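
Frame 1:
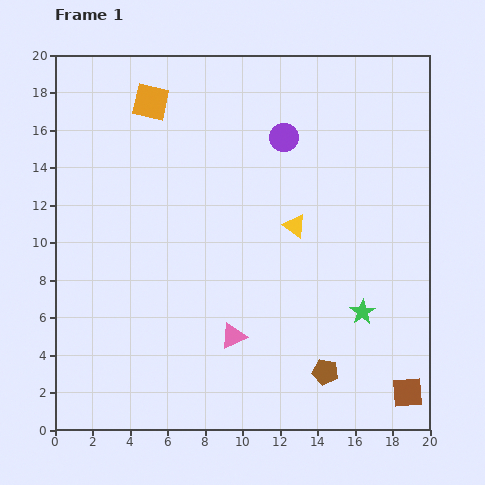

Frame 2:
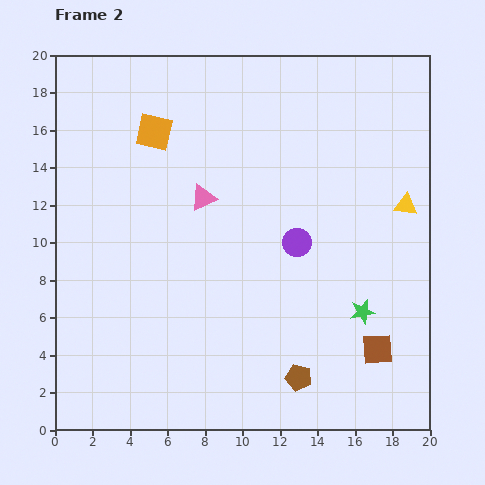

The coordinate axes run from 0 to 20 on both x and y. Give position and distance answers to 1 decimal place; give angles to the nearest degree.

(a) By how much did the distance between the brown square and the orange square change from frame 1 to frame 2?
-4.1

Distance in frame 1: 20.7. Distance in frame 2: 16.6.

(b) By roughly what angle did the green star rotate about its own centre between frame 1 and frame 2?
21° clockwise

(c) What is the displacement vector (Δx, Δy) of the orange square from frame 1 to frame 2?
(0.2, -1.6)

The orange square was at (5.1, 17.5) in frame 1 and (5.3, 15.9) in frame 2.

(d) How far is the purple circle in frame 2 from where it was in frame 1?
5.6

The purple circle moved from (12.2, 15.6) to (12.9, 10.0), a distance of √(0.7² + 5.6²) ≈ 5.6.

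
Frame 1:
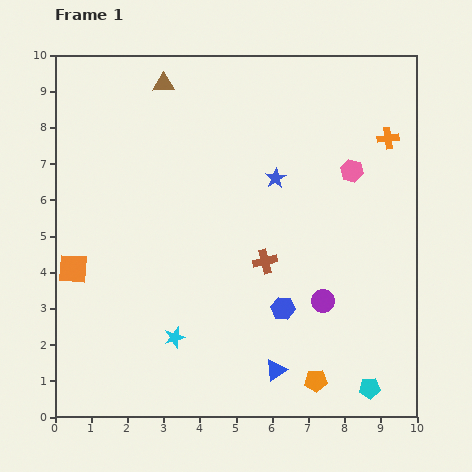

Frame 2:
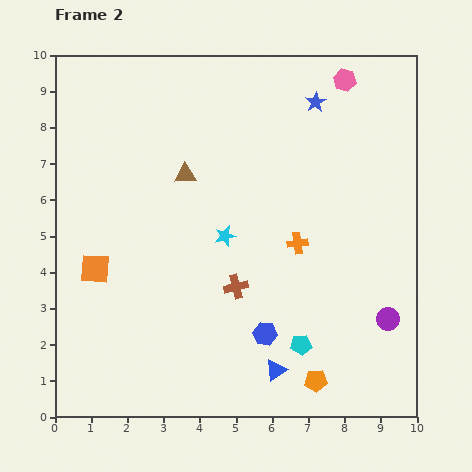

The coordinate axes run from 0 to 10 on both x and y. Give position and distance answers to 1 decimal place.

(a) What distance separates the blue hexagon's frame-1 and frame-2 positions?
0.9

The blue hexagon moved from (6.3, 3.0) to (5.8, 2.3), a distance of √(0.5² + 0.7²) ≈ 0.9.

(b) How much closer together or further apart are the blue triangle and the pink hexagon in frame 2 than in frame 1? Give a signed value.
+2.3

Distance in frame 1: 5.9. Distance in frame 2: 8.2.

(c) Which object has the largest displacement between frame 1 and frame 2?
the orange cross

(moved 3.8; next 3.1)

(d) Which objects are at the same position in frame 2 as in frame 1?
the blue triangle, the orange pentagon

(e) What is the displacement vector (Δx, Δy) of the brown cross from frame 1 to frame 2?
(-0.8, -0.7)

The brown cross was at (5.8, 4.3) in frame 1 and (5.0, 3.6) in frame 2.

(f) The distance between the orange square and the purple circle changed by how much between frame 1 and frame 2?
+1.2

Distance in frame 1: 7.0. Distance in frame 2: 8.2.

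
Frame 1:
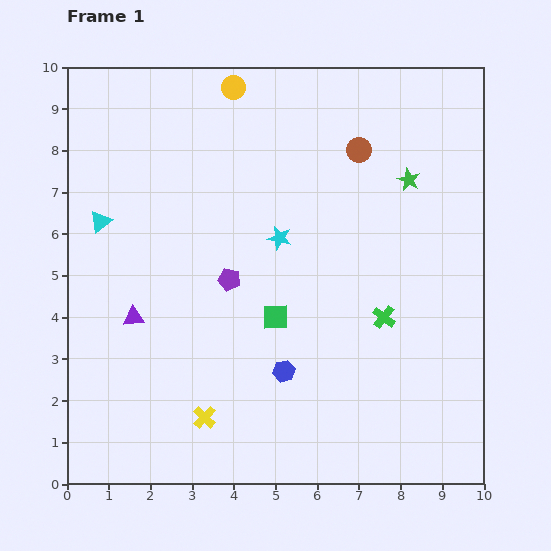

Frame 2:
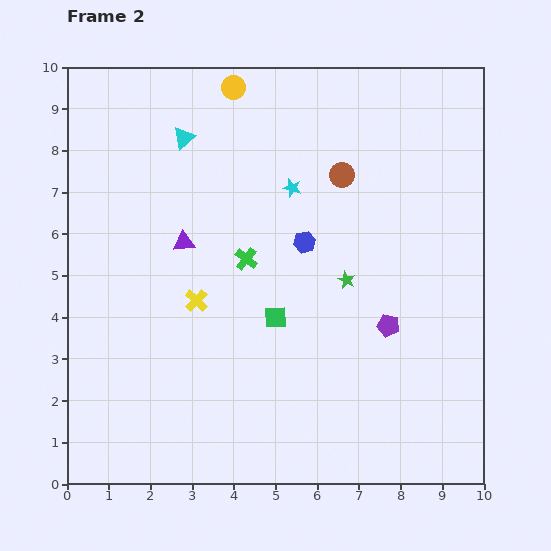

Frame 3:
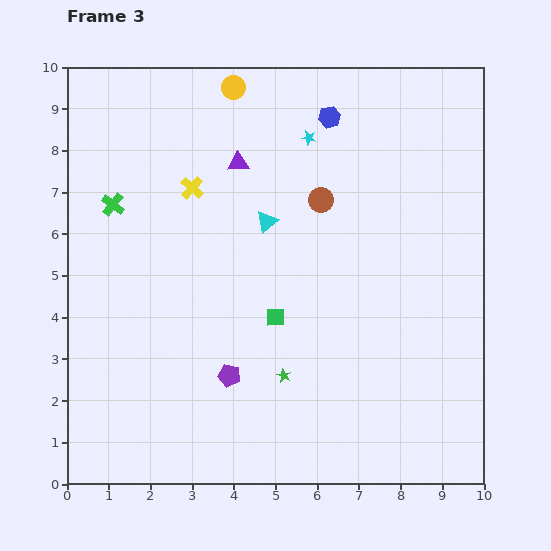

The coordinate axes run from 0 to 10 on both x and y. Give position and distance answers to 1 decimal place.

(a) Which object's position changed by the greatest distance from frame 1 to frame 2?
the purple pentagon

(moved 4.0; next 3.6)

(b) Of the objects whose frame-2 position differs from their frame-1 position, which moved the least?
the brown circle

(moved 0.7)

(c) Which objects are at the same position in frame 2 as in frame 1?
the green square, the yellow circle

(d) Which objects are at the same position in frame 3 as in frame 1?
the green square, the yellow circle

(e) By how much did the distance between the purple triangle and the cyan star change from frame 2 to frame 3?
-1.1

Distance in frame 2: 2.9. Distance in frame 3: 1.8.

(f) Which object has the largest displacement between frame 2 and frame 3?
the purple pentagon

(moved 4.0; next 3.5)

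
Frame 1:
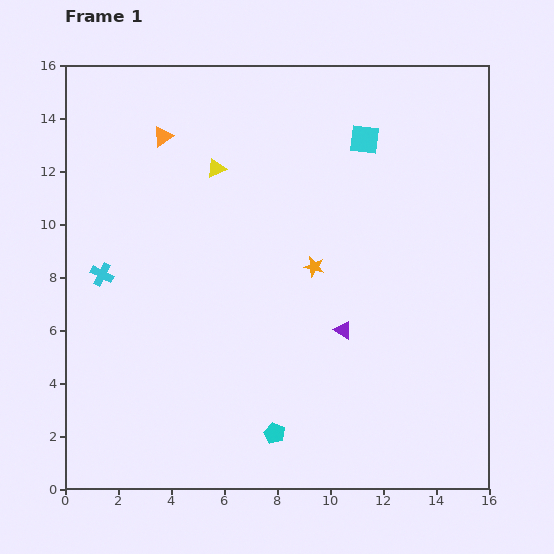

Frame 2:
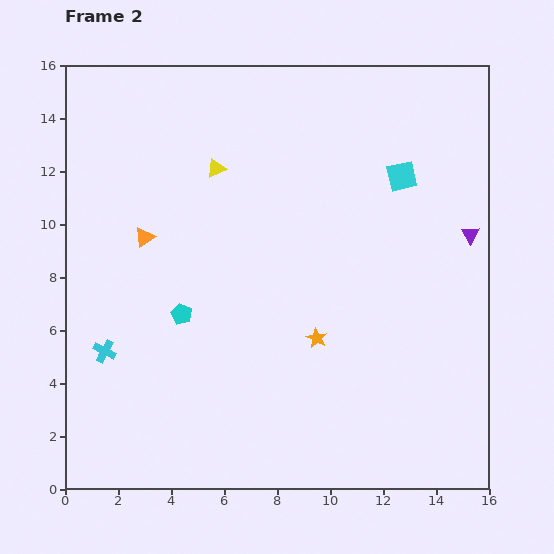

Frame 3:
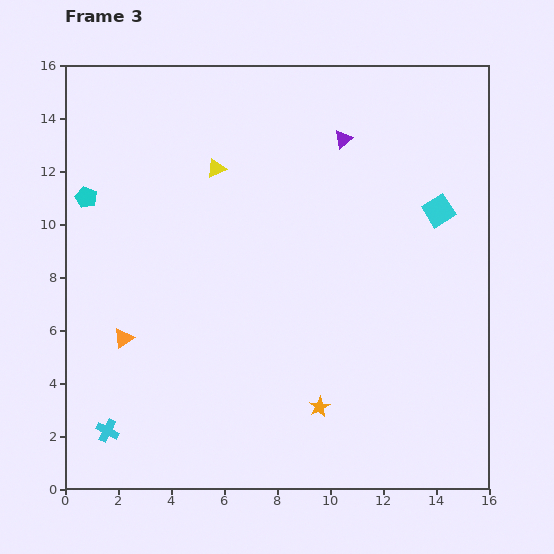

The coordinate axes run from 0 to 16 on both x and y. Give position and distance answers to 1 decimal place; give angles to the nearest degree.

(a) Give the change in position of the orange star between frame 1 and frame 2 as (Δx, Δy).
(0.1, -2.7)

The orange star was at (9.4, 8.4) in frame 1 and (9.5, 5.7) in frame 2.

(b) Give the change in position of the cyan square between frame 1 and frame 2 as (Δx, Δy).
(1.4, -1.4)

The cyan square was at (11.3, 13.2) in frame 1 and (12.7, 11.8) in frame 2.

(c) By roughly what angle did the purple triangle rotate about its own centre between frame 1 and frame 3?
50° clockwise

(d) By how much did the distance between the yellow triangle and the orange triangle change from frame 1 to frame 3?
+5.0

Distance in frame 1: 2.3. Distance in frame 3: 7.3.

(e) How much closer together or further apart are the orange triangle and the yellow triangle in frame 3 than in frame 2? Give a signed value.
+3.6

Distance in frame 2: 3.7. Distance in frame 3: 7.3.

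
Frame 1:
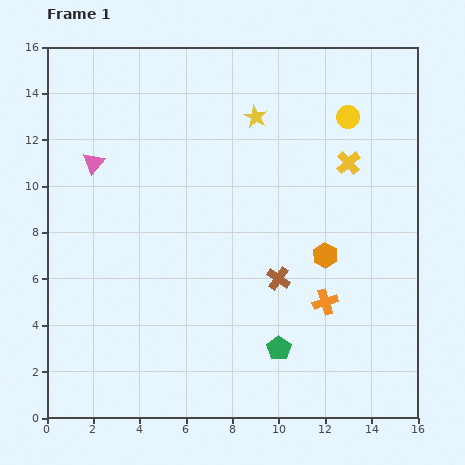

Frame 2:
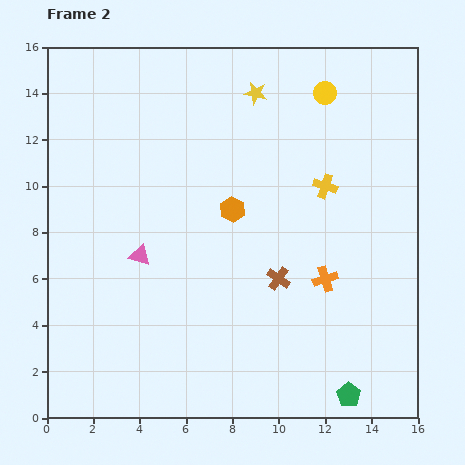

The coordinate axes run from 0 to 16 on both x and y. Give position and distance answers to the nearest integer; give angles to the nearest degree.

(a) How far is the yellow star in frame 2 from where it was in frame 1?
1

The yellow star moved from (9, 13) to (9, 14), a distance of √(0² + 1²) ≈ 1.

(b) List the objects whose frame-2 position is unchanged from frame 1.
the brown cross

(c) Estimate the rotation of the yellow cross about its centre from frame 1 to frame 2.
29° counter-clockwise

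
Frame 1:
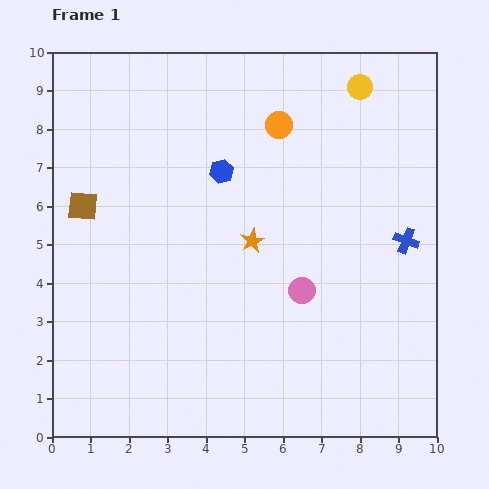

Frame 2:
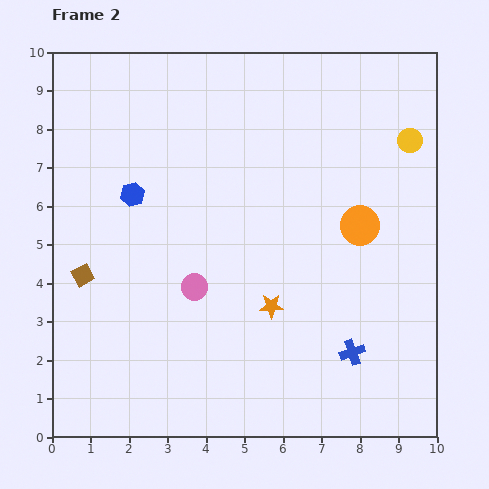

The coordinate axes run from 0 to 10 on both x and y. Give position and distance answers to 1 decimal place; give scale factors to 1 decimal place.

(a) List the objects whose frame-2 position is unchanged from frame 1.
none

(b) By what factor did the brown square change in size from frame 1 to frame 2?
0.7×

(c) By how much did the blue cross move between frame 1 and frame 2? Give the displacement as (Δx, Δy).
(-1.4, -2.9)

The blue cross was at (9.2, 5.1) in frame 1 and (7.8, 2.2) in frame 2.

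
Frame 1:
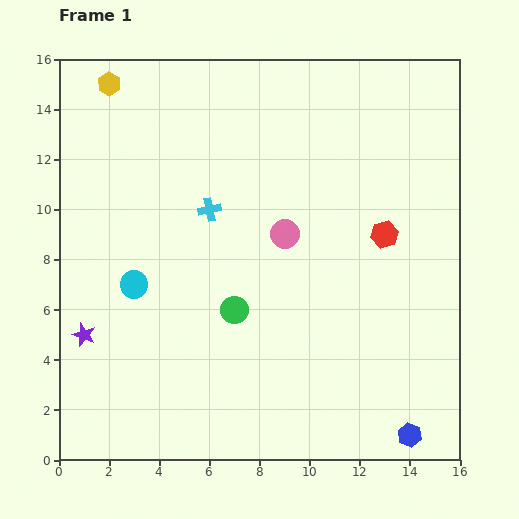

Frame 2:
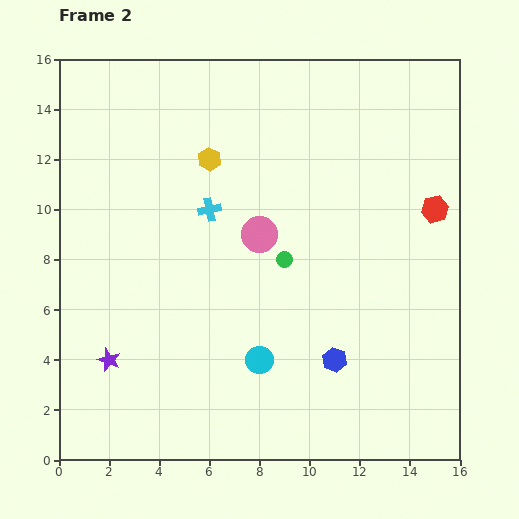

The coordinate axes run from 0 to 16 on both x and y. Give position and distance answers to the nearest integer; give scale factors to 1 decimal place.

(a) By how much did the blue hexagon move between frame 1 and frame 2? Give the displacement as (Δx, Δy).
(-3, 3)

The blue hexagon was at (14, 1) in frame 1 and (11, 4) in frame 2.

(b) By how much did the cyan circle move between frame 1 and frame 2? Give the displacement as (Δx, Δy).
(5, -3)

The cyan circle was at (3, 7) in frame 1 and (8, 4) in frame 2.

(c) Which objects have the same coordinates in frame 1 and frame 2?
the cyan cross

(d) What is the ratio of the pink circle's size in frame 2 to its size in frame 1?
1.3×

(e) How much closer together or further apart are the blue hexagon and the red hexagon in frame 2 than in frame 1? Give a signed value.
-1

Distance in frame 1: 8. Distance in frame 2: 7.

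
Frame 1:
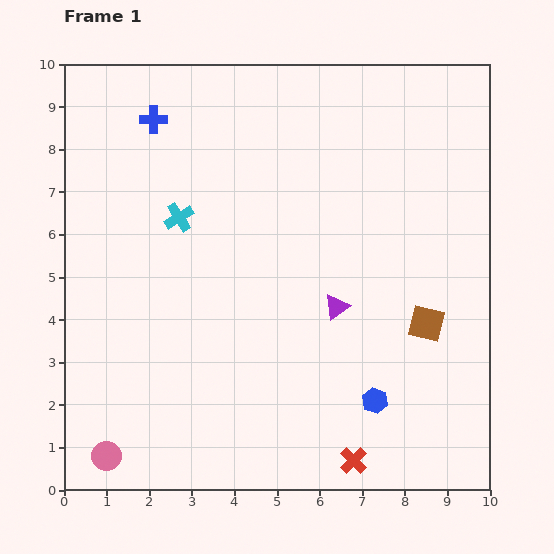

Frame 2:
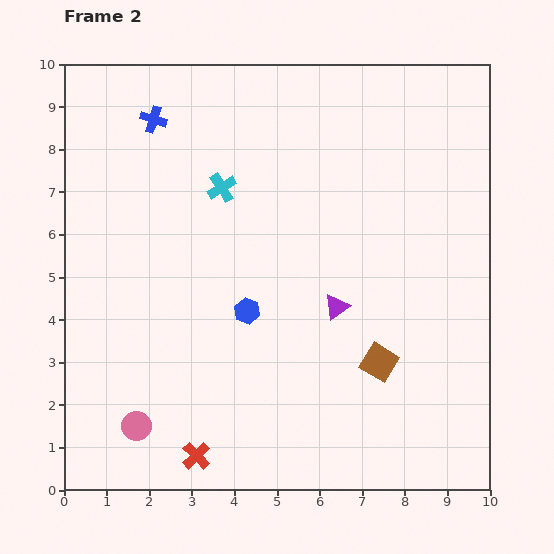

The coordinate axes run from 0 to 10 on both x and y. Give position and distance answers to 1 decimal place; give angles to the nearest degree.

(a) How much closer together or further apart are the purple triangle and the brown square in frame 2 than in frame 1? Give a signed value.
-0.5

Distance in frame 1: 2.1. Distance in frame 2: 1.6.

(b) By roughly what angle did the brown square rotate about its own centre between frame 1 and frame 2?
18° clockwise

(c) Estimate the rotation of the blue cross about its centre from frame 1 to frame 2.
19° clockwise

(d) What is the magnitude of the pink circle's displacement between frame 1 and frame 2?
1.0

The pink circle moved from (1.0, 0.8) to (1.7, 1.5), a distance of √(0.7² + 0.7²) ≈ 1.0.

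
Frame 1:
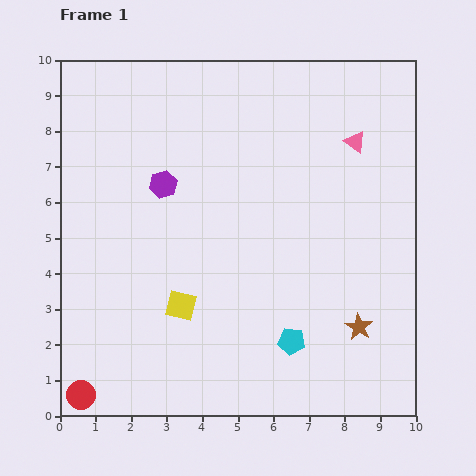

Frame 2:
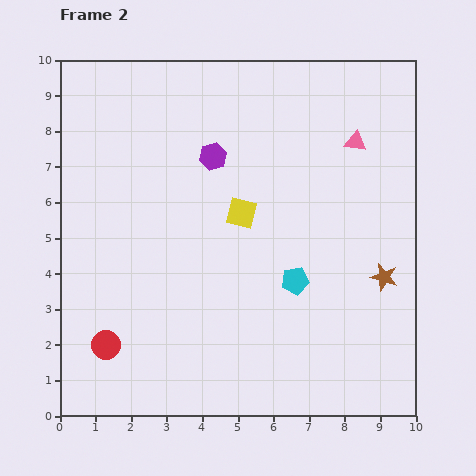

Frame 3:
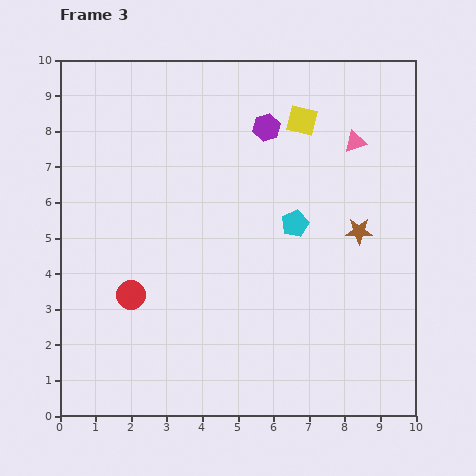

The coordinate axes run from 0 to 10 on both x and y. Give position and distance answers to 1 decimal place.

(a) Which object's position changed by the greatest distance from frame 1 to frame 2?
the yellow square

(moved 3.1; next 1.7)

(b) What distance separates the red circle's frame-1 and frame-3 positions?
3.1

The red circle moved from (0.6, 0.6) to (2.0, 3.4), a distance of √(1.4² + 2.8²) ≈ 3.1.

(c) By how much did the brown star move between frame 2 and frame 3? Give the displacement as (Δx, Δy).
(-0.7, 1.3)

The brown star was at (9.1, 3.9) in frame 2 and (8.4, 5.2) in frame 3.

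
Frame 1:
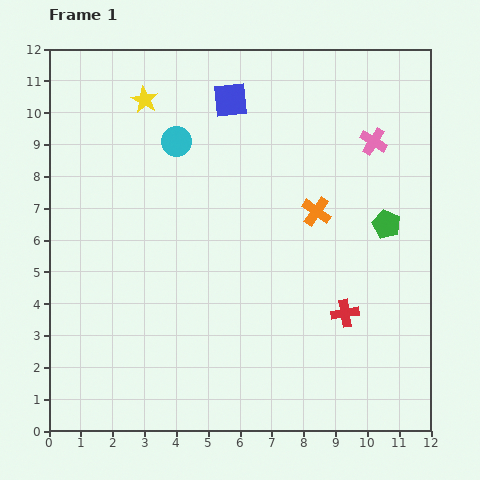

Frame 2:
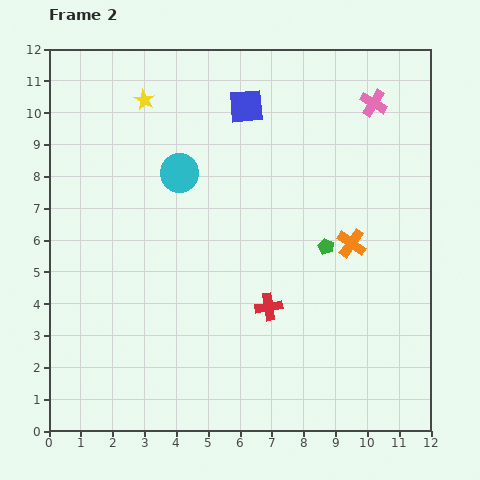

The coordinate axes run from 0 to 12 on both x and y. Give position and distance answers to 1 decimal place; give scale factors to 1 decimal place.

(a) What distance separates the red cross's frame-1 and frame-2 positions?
2.4

The red cross moved from (9.3, 3.7) to (6.9, 3.9), a distance of √(2.4² + 0.2²) ≈ 2.4.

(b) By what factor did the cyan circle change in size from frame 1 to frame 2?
1.3×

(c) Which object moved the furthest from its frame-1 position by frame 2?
the red cross

(moved 2.4; next 2.0)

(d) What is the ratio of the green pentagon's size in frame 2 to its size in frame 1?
0.6×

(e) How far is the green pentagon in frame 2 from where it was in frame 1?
2.0

The green pentagon moved from (10.6, 6.5) to (8.7, 5.8), a distance of √(1.9² + 0.7²) ≈ 2.0.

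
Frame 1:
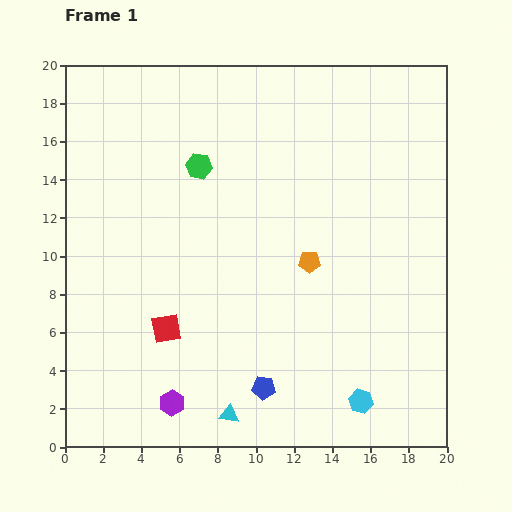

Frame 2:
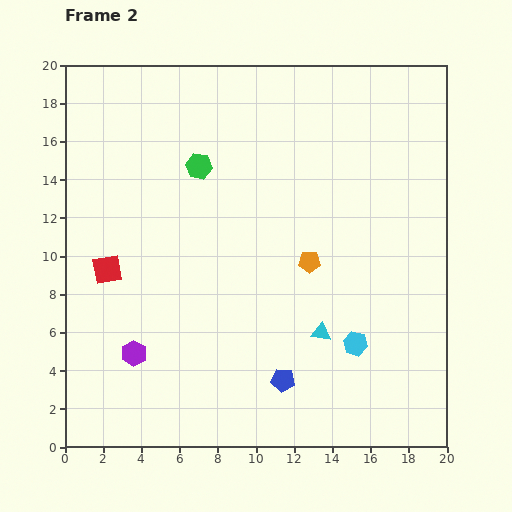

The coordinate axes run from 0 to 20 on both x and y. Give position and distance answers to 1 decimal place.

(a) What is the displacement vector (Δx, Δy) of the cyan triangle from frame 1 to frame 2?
(4.8, 4.3)

The cyan triangle was at (8.6, 1.7) in frame 1 and (13.4, 6.0) in frame 2.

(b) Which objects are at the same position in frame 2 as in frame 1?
the orange pentagon, the green hexagon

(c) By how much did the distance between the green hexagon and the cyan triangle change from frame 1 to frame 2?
-2.3

Distance in frame 1: 13.1. Distance in frame 2: 10.8.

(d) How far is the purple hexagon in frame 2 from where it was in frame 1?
3.3

The purple hexagon moved from (5.6, 2.3) to (3.6, 4.9), a distance of √(2.0² + 2.6²) ≈ 3.3.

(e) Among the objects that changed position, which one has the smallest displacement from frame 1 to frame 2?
the blue pentagon

(moved 1.1)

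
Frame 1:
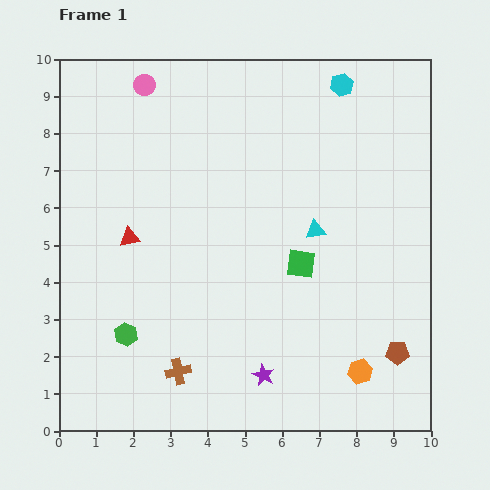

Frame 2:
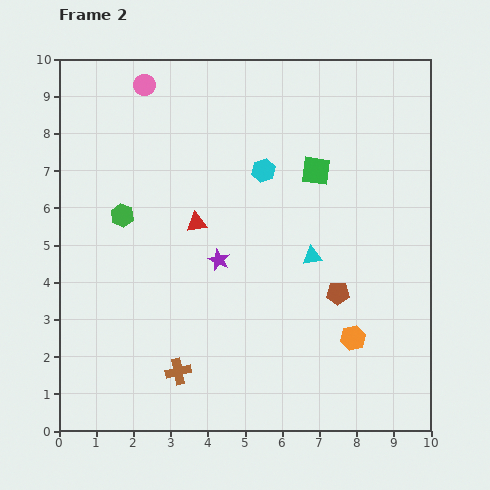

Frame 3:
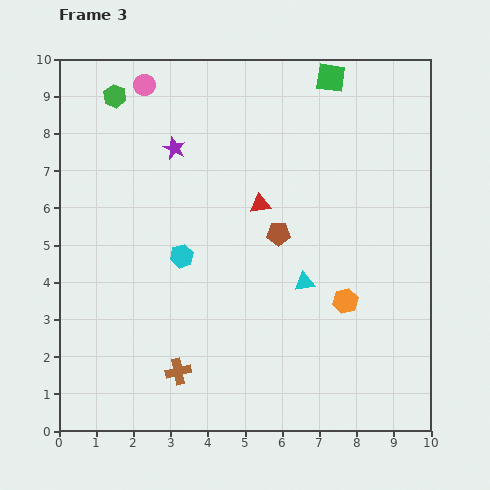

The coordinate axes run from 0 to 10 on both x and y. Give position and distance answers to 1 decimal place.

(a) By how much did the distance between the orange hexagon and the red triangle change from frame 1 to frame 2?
-2.0

Distance in frame 1: 7.2. Distance in frame 2: 5.2.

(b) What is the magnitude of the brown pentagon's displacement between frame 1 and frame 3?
4.5

The brown pentagon moved from (9.1, 2.1) to (5.9, 5.3), a distance of √(3.2² + 3.2²) ≈ 4.5.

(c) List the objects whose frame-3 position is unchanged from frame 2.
the pink circle, the brown cross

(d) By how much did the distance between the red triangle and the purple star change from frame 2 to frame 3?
+1.5

Distance in frame 2: 1.2. Distance in frame 3: 2.7.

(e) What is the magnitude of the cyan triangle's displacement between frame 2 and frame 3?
0.7

The cyan triangle moved from (6.8, 4.7) to (6.6, 4.0), a distance of √(0.2² + 0.7²) ≈ 0.7.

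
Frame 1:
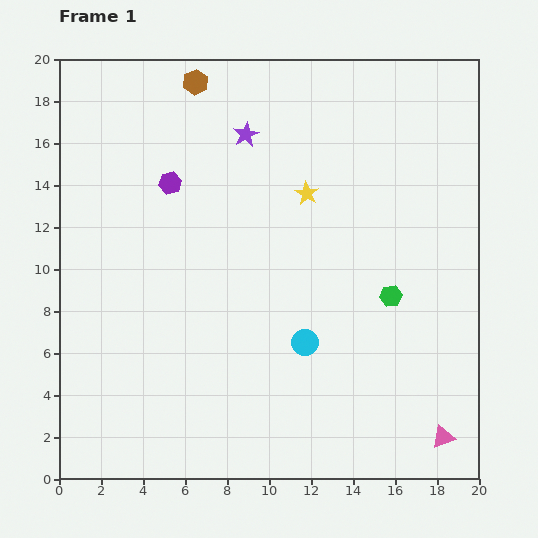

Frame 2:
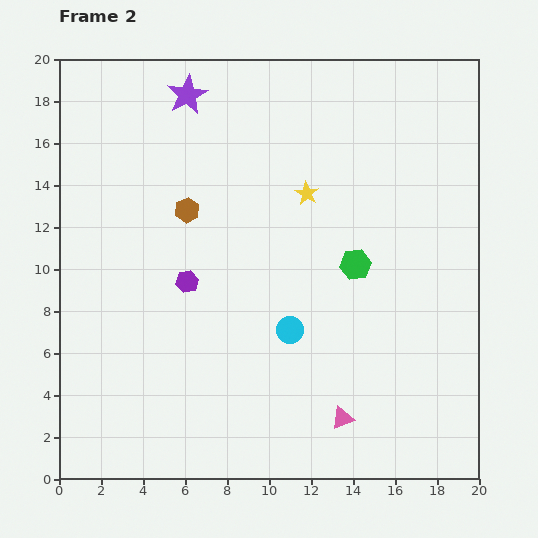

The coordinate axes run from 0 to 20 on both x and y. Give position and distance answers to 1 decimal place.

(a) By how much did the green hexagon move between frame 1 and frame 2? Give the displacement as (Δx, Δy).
(-1.7, 1.5)

The green hexagon was at (15.8, 8.7) in frame 1 and (14.1, 10.2) in frame 2.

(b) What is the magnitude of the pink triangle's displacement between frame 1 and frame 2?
4.9

The pink triangle moved from (18.3, 2.0) to (13.5, 2.9), a distance of √(4.8² + 0.9²) ≈ 4.9.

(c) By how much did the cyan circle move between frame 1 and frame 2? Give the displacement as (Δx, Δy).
(-0.7, 0.6)

The cyan circle was at (11.7, 6.5) in frame 1 and (11.0, 7.1) in frame 2.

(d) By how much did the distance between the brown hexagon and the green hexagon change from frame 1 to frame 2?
-5.4

Distance in frame 1: 13.8. Distance in frame 2: 8.4.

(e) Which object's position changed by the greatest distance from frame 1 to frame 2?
the brown hexagon

(moved 6.1; next 4.9)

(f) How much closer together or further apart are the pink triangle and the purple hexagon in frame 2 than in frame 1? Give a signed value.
-8.0

Distance in frame 1: 17.8. Distance in frame 2: 9.8.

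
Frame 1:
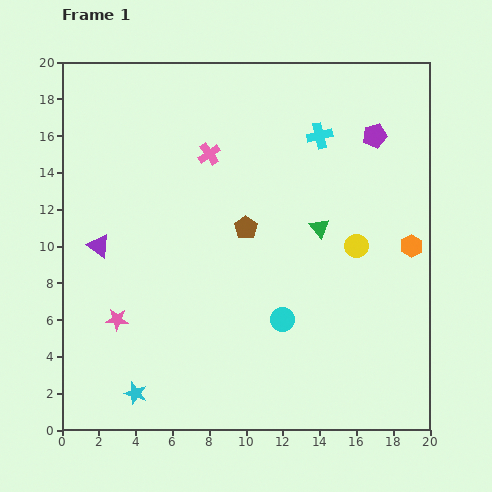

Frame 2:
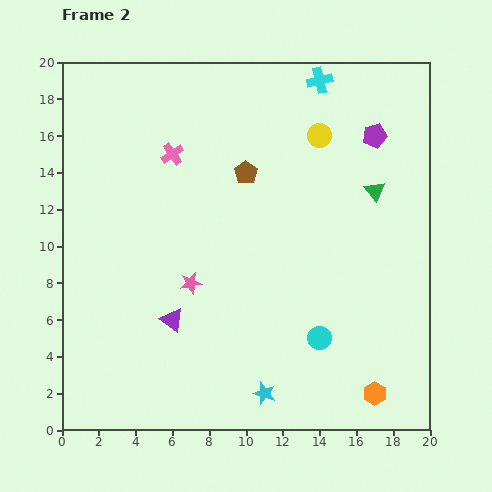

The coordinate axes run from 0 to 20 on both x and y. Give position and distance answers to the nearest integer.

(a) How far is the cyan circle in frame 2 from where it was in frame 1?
2

The cyan circle moved from (12, 6) to (14, 5), a distance of √(2² + 1²) ≈ 2.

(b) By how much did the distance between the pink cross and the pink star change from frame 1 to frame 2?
-3

Distance in frame 1: 10. Distance in frame 2: 7.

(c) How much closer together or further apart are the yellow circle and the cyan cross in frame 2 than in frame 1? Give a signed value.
-3

Distance in frame 1: 6. Distance in frame 2: 3.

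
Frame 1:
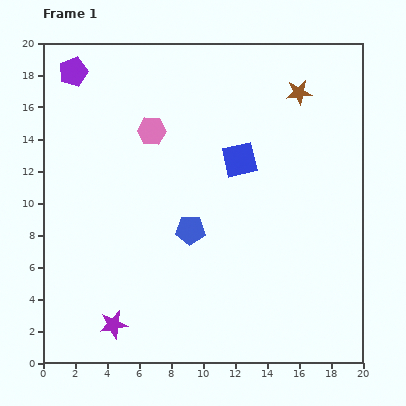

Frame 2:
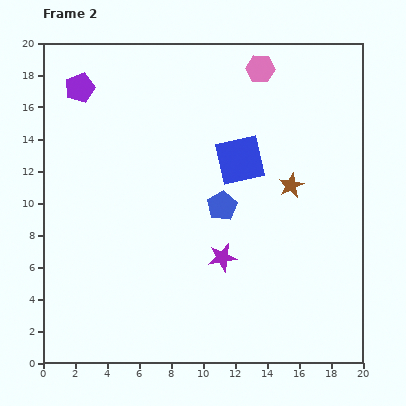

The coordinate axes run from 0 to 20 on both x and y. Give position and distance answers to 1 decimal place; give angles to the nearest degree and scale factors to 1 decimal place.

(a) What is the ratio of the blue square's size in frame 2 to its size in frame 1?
1.4×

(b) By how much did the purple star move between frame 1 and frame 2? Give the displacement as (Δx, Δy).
(6.8, 4.2)

The purple star was at (4.4, 2.4) in frame 1 and (11.2, 6.6) in frame 2.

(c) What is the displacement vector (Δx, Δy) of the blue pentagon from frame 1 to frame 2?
(2.0, 1.5)

The blue pentagon was at (9.2, 8.3) in frame 1 and (11.2, 9.8) in frame 2.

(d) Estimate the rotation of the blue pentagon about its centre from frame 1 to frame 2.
31° counter-clockwise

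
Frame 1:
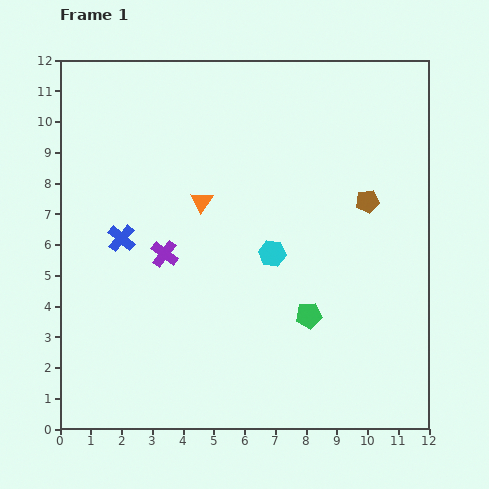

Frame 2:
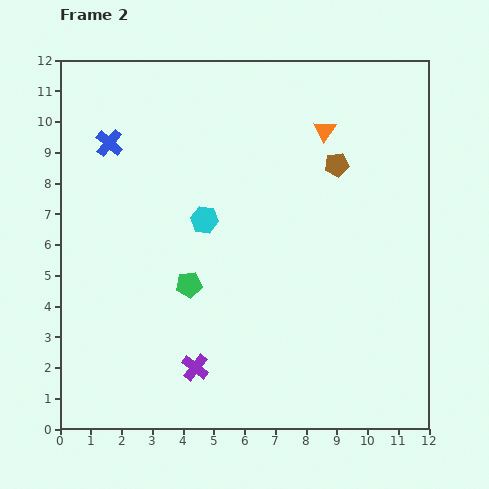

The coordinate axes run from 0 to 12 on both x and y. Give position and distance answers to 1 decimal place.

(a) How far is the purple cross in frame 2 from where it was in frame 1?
3.8

The purple cross moved from (3.4, 5.7) to (4.4, 2.0), a distance of √(1.0² + 3.7²) ≈ 3.8.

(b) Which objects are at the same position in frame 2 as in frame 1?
none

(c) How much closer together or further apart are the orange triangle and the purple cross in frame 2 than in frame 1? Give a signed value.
+6.7

Distance in frame 1: 2.1. Distance in frame 2: 8.8.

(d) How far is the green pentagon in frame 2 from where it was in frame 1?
4.0

The green pentagon moved from (8.1, 3.7) to (4.2, 4.7), a distance of √(3.9² + 1.0²) ≈ 4.0.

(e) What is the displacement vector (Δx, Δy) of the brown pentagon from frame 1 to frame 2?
(-1.0, 1.2)

The brown pentagon was at (10.0, 7.4) in frame 1 and (9.0, 8.6) in frame 2.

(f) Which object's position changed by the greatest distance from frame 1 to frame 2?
the orange triangle

(moved 4.6; next 4.0)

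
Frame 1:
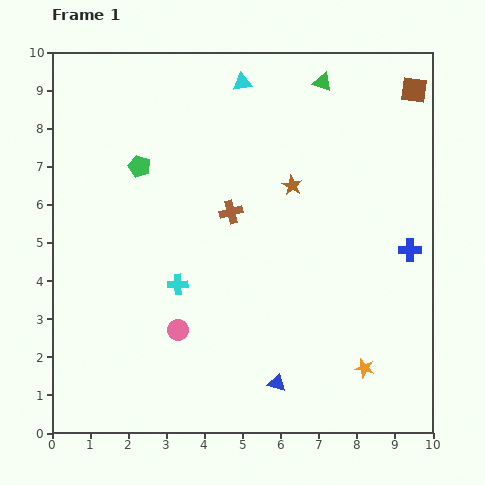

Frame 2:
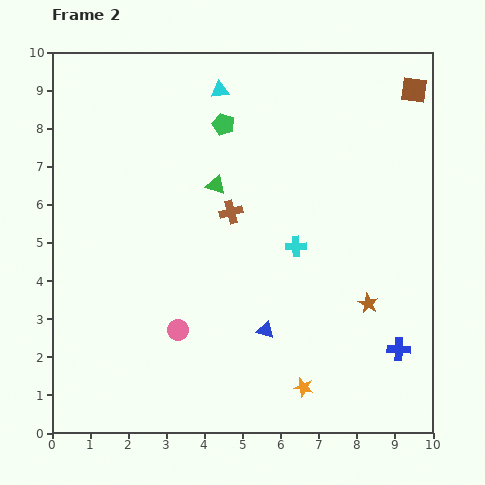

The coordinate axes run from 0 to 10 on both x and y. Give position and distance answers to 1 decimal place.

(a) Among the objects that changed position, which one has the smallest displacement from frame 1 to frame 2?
the cyan triangle

(moved 0.6)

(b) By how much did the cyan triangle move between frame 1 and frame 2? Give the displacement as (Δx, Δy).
(-0.6, -0.2)

The cyan triangle was at (5.0, 9.2) in frame 1 and (4.4, 9.0) in frame 2.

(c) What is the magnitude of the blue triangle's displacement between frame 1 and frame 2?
1.4

The blue triangle moved from (5.9, 1.3) to (5.6, 2.7), a distance of √(0.3² + 1.4²) ≈ 1.4.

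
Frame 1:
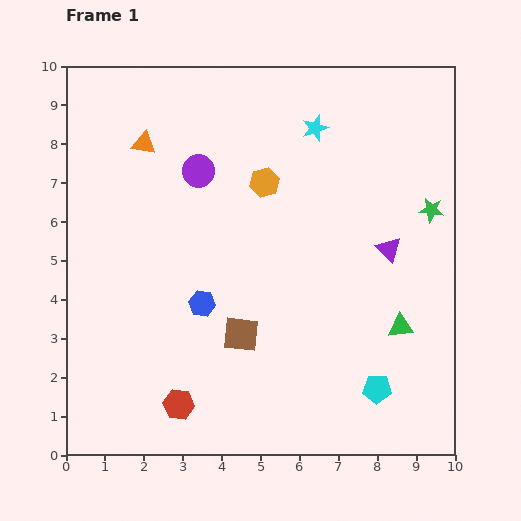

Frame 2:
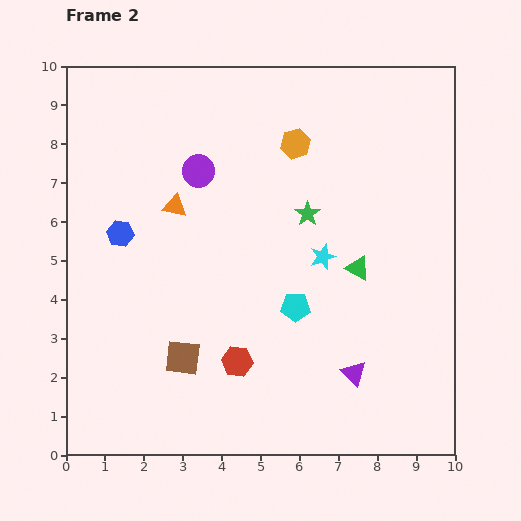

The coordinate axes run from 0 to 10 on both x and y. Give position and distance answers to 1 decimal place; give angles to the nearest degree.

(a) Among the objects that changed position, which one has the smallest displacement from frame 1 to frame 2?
the orange hexagon

(moved 1.3)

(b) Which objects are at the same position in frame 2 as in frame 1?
the purple circle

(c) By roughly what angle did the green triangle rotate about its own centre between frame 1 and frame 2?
33° clockwise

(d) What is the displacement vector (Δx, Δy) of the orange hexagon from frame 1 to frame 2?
(0.8, 1.0)

The orange hexagon was at (5.1, 7.0) in frame 1 and (5.9, 8.0) in frame 2.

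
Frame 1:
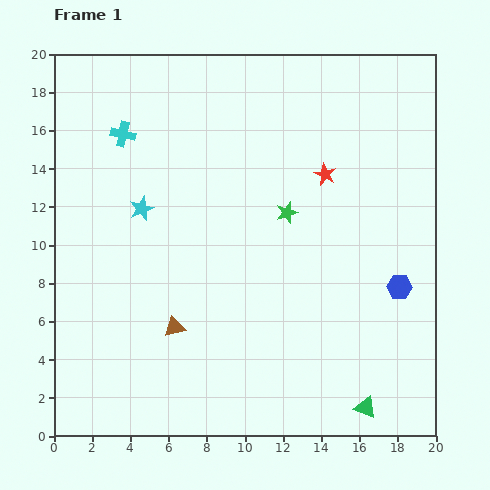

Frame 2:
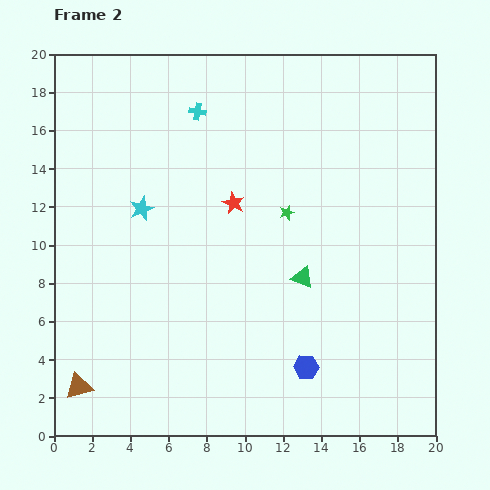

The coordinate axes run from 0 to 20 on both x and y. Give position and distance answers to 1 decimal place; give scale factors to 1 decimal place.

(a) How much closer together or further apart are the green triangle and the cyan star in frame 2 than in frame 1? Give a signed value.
-6.6

Distance in frame 1: 15.7. Distance in frame 2: 9.1.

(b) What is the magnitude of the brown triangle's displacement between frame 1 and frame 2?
5.9

The brown triangle moved from (6.3, 5.7) to (1.3, 2.6), a distance of √(5.0² + 3.1²) ≈ 5.9.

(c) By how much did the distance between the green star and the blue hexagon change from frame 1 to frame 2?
+1.1

Distance in frame 1: 7.1. Distance in frame 2: 8.2.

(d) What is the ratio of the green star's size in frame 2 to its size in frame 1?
0.7×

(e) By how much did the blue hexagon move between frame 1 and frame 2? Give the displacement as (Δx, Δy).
(-4.9, -4.2)

The blue hexagon was at (18.1, 7.8) in frame 1 and (13.2, 3.6) in frame 2.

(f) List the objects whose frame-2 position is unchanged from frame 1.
the cyan star, the green star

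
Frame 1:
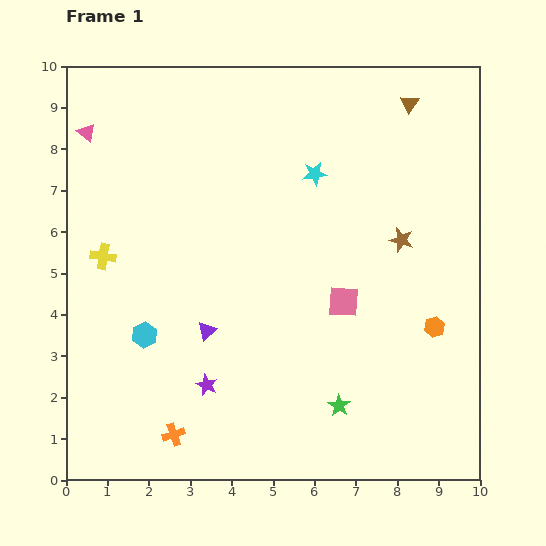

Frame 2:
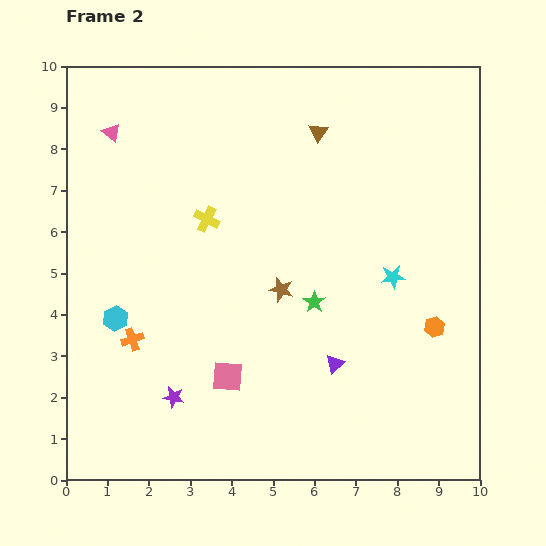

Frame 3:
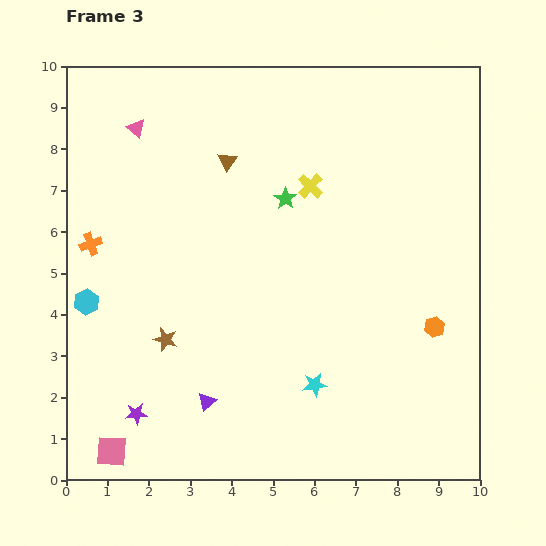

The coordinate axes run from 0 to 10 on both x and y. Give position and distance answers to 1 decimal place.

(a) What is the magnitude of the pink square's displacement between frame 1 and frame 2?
3.3

The pink square moved from (6.7, 4.3) to (3.9, 2.5), a distance of √(2.8² + 1.8²) ≈ 3.3.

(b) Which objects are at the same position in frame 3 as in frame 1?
the orange hexagon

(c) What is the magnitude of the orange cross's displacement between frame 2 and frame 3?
2.5

The orange cross moved from (1.6, 3.4) to (0.6, 5.7), a distance of √(1.0² + 2.3²) ≈ 2.5.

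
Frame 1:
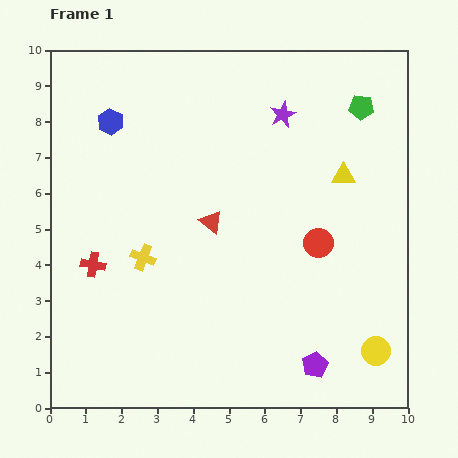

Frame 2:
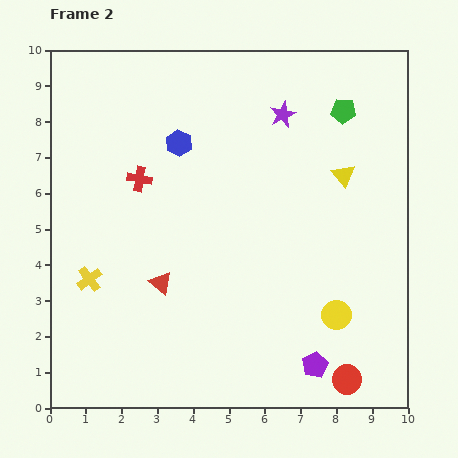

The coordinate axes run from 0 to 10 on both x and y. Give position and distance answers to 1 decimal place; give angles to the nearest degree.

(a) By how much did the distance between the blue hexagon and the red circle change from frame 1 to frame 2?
+1.4

Distance in frame 1: 6.7. Distance in frame 2: 8.1.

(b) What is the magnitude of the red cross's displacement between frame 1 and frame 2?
2.7

The red cross moved from (1.2, 4.0) to (2.5, 6.4), a distance of √(1.3² + 2.4²) ≈ 2.7.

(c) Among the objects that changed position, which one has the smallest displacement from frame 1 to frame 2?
the green pentagon

(moved 0.5)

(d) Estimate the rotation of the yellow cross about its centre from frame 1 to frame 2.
32° clockwise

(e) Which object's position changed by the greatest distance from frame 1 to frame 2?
the red circle

(moved 3.9; next 2.7)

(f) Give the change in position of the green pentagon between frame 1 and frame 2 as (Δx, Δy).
(-0.5, -0.1)

The green pentagon was at (8.7, 8.4) in frame 1 and (8.2, 8.3) in frame 2.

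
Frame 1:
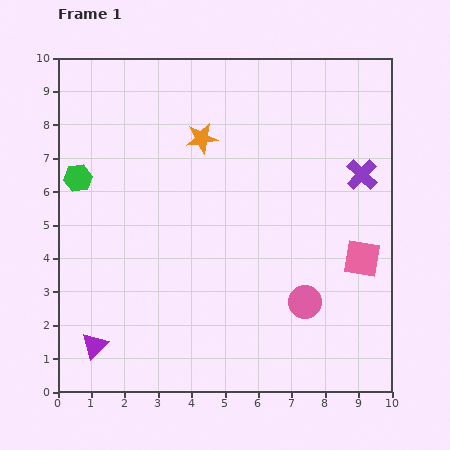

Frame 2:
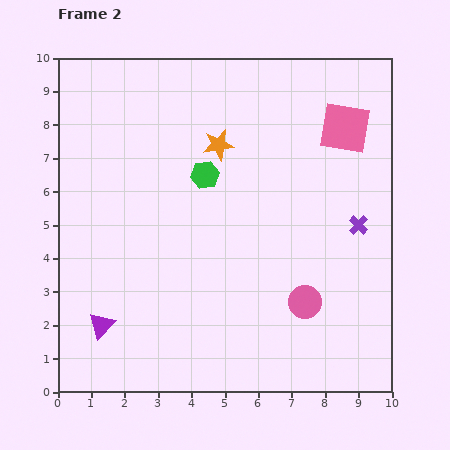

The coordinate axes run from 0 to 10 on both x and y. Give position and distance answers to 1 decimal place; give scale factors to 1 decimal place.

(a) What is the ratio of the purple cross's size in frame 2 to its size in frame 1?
0.6×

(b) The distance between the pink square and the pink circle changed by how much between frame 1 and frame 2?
+3.2

Distance in frame 1: 2.1. Distance in frame 2: 5.3.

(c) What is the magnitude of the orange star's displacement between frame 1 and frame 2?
0.5

The orange star moved from (4.3, 7.6) to (4.8, 7.4), a distance of √(0.5² + 0.2²) ≈ 0.5.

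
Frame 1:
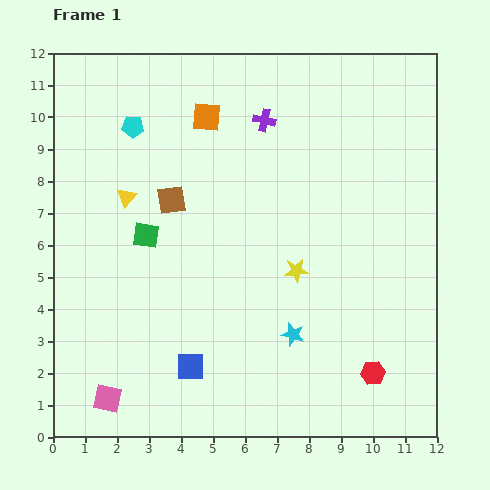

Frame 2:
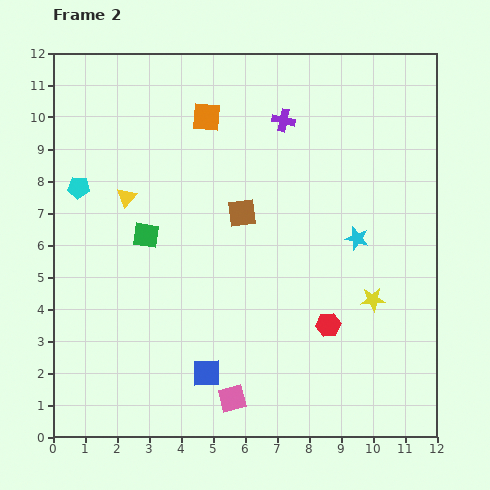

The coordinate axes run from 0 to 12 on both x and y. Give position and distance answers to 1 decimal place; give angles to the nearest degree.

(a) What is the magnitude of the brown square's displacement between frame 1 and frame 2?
2.2

The brown square moved from (3.7, 7.4) to (5.9, 7.0), a distance of √(2.2² + 0.4²) ≈ 2.2.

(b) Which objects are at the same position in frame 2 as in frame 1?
the orange square, the yellow triangle, the green square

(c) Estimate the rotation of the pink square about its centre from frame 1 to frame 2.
28° counter-clockwise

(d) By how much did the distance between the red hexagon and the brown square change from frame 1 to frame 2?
-3.9

Distance in frame 1: 8.3. Distance in frame 2: 4.4.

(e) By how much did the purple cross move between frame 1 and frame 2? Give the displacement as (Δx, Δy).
(0.6, 0.0)

The purple cross was at (6.6, 9.9) in frame 1 and (7.2, 9.9) in frame 2.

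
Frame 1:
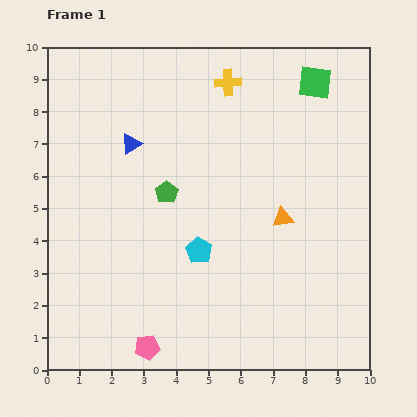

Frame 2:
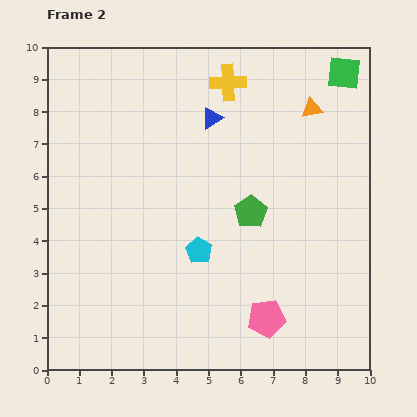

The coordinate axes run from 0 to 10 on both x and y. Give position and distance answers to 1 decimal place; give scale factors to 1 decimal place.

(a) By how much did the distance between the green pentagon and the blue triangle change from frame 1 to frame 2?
+1.2

Distance in frame 1: 1.9. Distance in frame 2: 3.1.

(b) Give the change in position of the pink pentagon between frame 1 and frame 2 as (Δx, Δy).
(3.7, 0.9)

The pink pentagon was at (3.1, 0.7) in frame 1 and (6.8, 1.6) in frame 2.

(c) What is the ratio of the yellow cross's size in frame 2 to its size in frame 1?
1.4×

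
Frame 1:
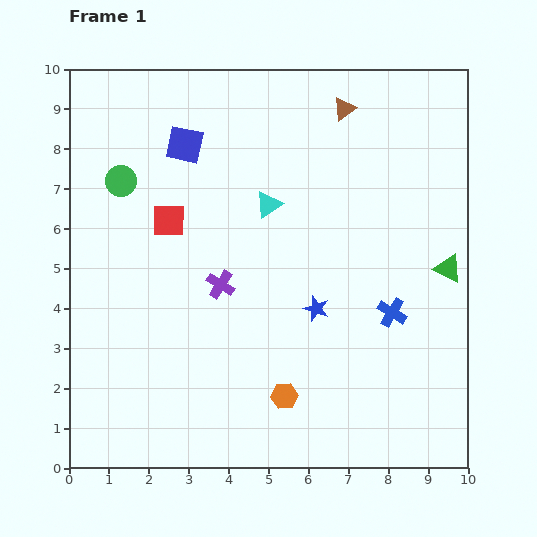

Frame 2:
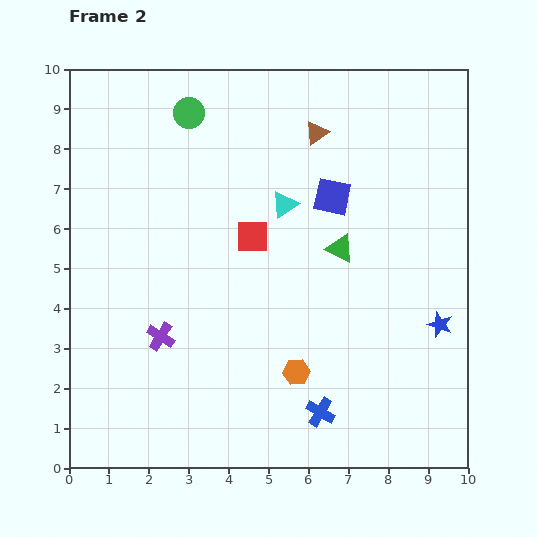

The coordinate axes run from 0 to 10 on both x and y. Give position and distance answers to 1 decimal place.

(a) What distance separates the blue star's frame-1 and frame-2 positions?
3.1

The blue star moved from (6.2, 4.0) to (9.3, 3.6), a distance of √(3.1² + 0.4²) ≈ 3.1.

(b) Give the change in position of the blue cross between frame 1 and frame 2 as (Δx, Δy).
(-1.8, -2.5)

The blue cross was at (8.1, 3.9) in frame 1 and (6.3, 1.4) in frame 2.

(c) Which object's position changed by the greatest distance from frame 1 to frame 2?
the blue square

(moved 3.9; next 3.1)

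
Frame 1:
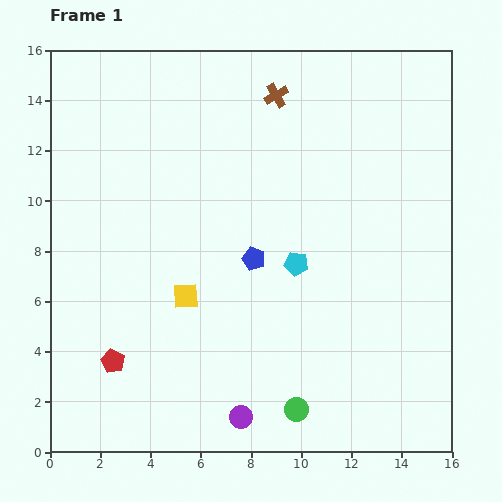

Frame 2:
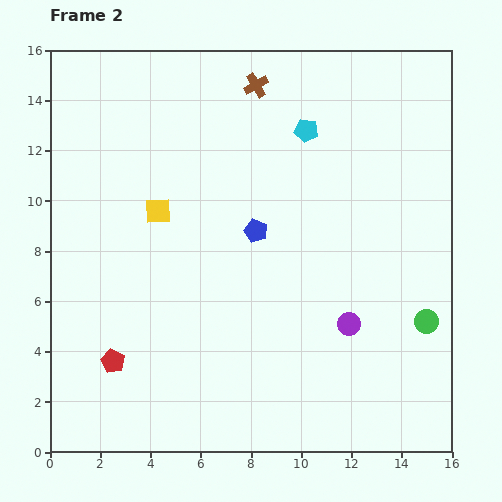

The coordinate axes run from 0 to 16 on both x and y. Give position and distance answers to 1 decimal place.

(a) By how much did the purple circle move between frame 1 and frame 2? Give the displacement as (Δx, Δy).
(4.3, 3.7)

The purple circle was at (7.6, 1.4) in frame 1 and (11.9, 5.1) in frame 2.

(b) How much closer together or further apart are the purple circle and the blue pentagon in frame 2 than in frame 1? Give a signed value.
-1.1

Distance in frame 1: 6.3. Distance in frame 2: 5.2.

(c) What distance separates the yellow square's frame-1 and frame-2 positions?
3.6

The yellow square moved from (5.4, 6.2) to (4.3, 9.6), a distance of √(1.1² + 3.4²) ≈ 3.6.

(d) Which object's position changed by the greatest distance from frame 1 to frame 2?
the green circle

(moved 6.3; next 5.7)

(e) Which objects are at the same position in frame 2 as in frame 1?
the red pentagon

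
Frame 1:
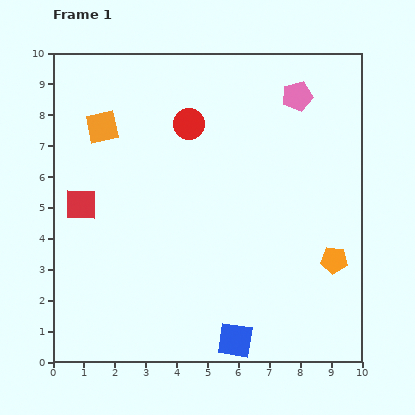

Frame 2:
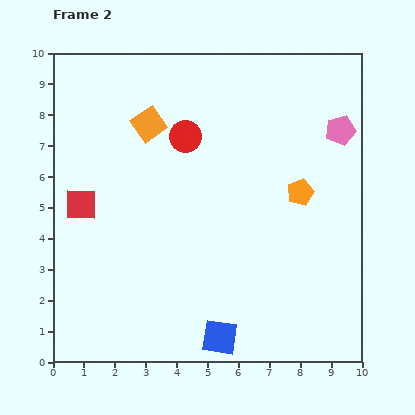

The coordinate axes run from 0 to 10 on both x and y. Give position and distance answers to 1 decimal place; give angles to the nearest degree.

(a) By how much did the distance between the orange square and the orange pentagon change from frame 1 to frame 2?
-3.2

Distance in frame 1: 8.6. Distance in frame 2: 5.4.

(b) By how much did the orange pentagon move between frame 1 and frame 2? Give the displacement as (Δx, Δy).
(-1.1, 2.2)

The orange pentagon was at (9.1, 3.3) in frame 1 and (8.0, 5.5) in frame 2.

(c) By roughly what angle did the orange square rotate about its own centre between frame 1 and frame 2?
23° counter-clockwise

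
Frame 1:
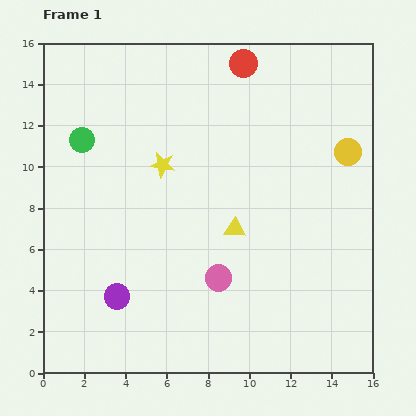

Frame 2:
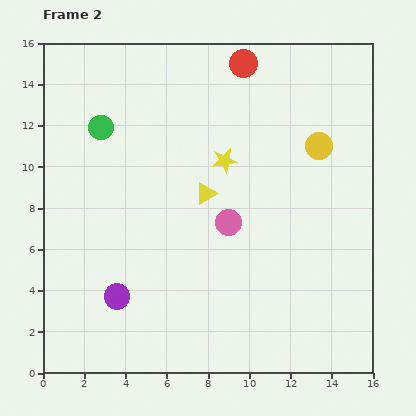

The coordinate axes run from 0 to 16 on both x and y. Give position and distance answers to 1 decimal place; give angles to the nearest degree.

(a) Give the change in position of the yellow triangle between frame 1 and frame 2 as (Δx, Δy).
(-1.4, 1.7)

The yellow triangle was at (9.3, 7.0) in frame 1 and (7.9, 8.7) in frame 2.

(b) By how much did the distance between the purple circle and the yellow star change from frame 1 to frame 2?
+1.6

Distance in frame 1: 6.8. Distance in frame 2: 8.4.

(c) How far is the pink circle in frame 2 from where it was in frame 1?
2.7

The pink circle moved from (8.5, 4.6) to (9.0, 7.3), a distance of √(0.5² + 2.7²) ≈ 2.7.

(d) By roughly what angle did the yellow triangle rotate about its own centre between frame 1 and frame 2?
30° counter-clockwise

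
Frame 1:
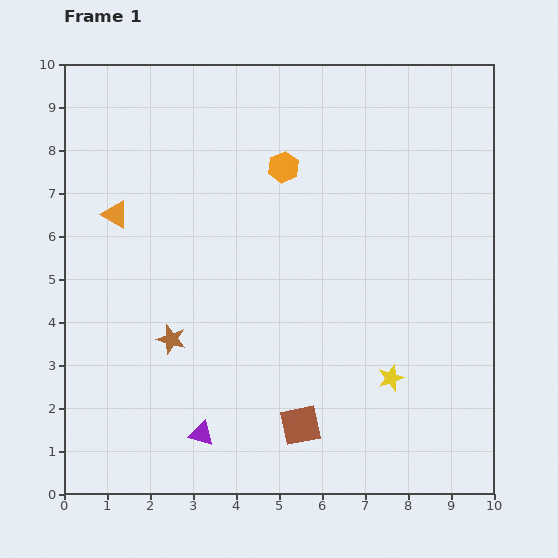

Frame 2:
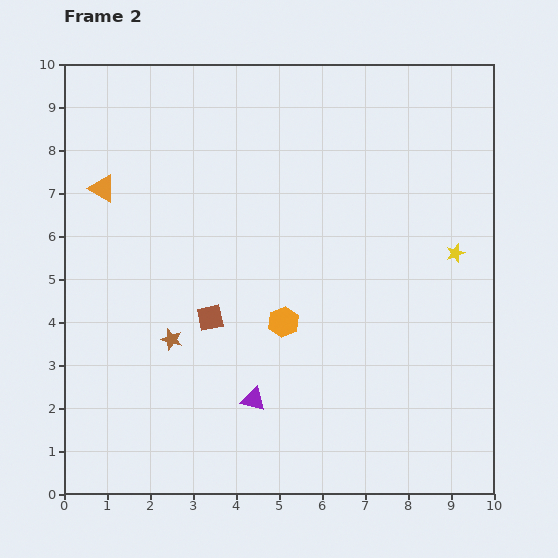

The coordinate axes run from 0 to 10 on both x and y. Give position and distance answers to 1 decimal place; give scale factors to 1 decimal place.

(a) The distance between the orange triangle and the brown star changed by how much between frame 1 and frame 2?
+0.6

Distance in frame 1: 3.2. Distance in frame 2: 3.8.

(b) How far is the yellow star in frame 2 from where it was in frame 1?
3.3

The yellow star moved from (7.6, 2.7) to (9.1, 5.6), a distance of √(1.5² + 2.9²) ≈ 3.3.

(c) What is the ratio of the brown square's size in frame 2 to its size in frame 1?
0.7×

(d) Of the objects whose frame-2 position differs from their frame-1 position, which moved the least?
the orange triangle

(moved 0.7)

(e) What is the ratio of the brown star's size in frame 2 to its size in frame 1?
0.7×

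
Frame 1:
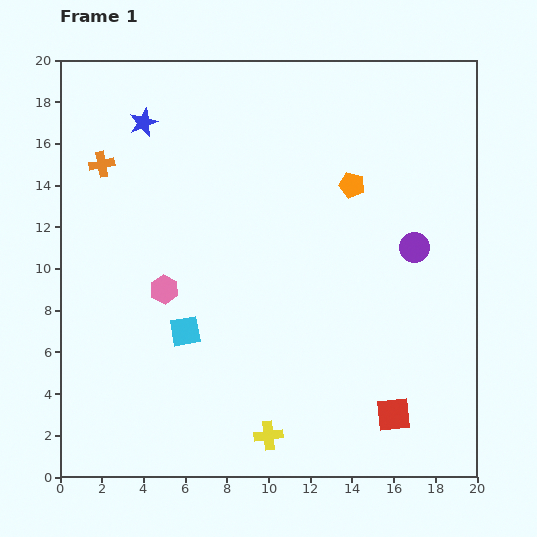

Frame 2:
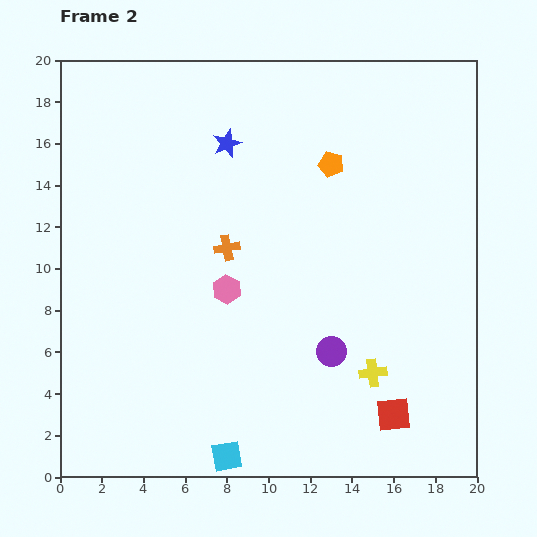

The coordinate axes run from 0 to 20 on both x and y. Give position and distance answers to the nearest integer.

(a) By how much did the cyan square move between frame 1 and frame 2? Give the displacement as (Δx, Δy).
(2, -6)

The cyan square was at (6, 7) in frame 1 and (8, 1) in frame 2.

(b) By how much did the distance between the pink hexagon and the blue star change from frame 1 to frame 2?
-1

Distance in frame 1: 8. Distance in frame 2: 7.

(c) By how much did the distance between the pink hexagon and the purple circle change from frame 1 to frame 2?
-6

Distance in frame 1: 12. Distance in frame 2: 6.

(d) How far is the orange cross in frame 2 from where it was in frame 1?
7

The orange cross moved from (2, 15) to (8, 11), a distance of √(6² + 4²) ≈ 7.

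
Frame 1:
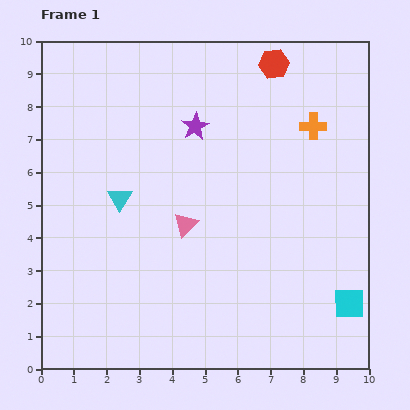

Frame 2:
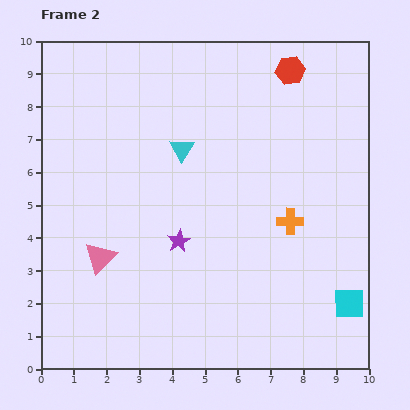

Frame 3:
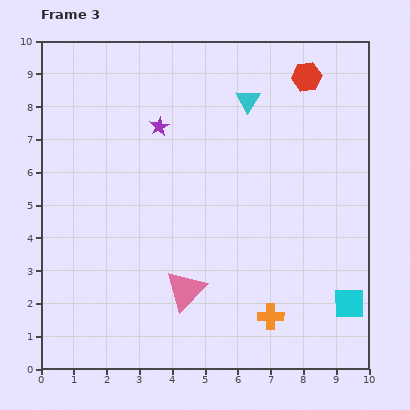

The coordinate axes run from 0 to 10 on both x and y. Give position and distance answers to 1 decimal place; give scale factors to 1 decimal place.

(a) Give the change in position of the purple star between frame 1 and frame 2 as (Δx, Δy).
(-0.5, -3.5)

The purple star was at (4.7, 7.4) in frame 1 and (4.2, 3.9) in frame 2.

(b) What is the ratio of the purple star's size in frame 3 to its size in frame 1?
0.7×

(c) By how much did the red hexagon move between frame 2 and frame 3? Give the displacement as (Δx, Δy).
(0.5, -0.2)

The red hexagon was at (7.6, 9.1) in frame 2 and (8.1, 8.9) in frame 3.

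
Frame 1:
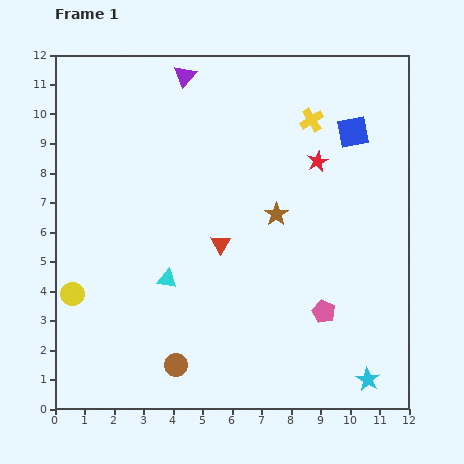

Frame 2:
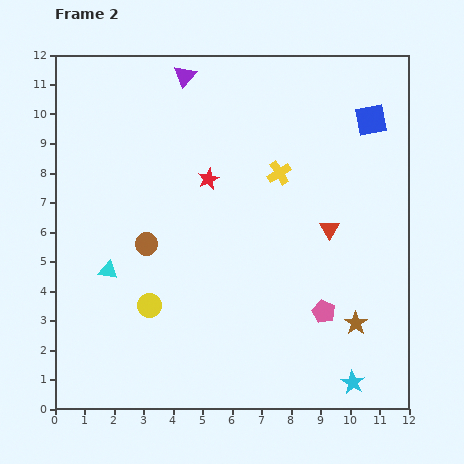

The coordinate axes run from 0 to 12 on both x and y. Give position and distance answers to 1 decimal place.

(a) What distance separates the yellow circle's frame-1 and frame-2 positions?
2.6

The yellow circle moved from (0.6, 3.9) to (3.2, 3.5), a distance of √(2.6² + 0.4²) ≈ 2.6.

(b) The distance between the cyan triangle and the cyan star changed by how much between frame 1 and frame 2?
+1.5

Distance in frame 1: 7.6. Distance in frame 2: 9.1.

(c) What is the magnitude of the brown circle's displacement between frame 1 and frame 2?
4.2

The brown circle moved from (4.1, 1.5) to (3.1, 5.6), a distance of √(1.0² + 4.1²) ≈ 4.2.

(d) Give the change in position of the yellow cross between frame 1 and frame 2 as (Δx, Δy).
(-1.1, -1.8)

The yellow cross was at (8.7, 9.8) in frame 1 and (7.6, 8.0) in frame 2.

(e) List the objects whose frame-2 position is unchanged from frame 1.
the purple triangle, the pink pentagon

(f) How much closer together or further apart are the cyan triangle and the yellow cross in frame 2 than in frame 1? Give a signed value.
-0.6

Distance in frame 1: 7.3. Distance in frame 2: 6.7.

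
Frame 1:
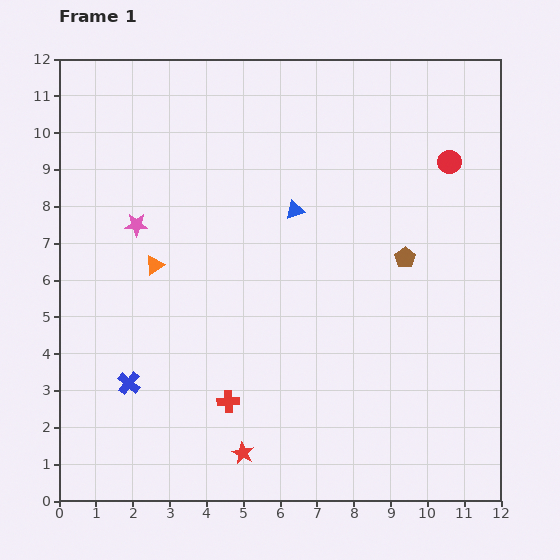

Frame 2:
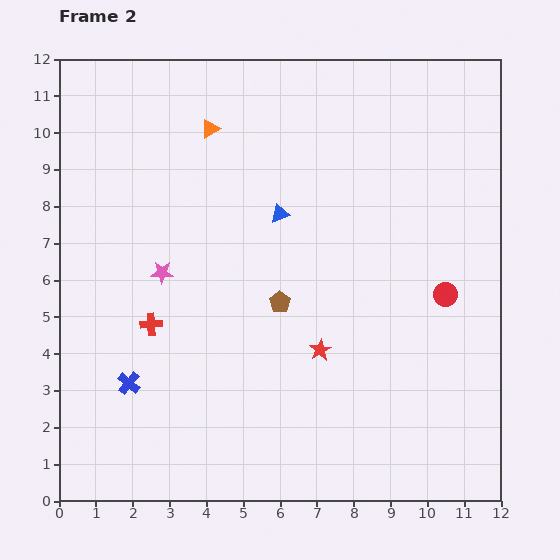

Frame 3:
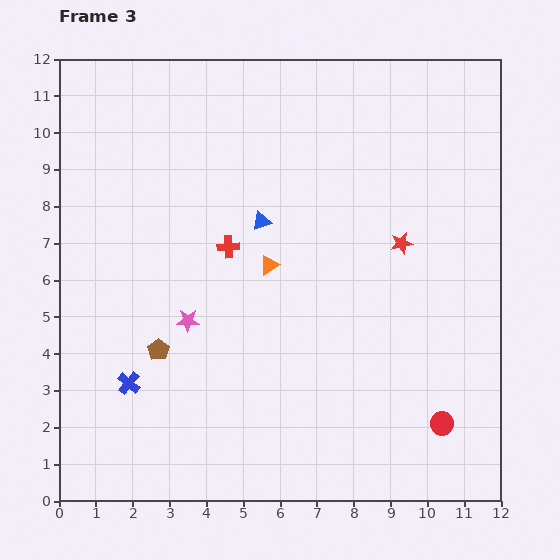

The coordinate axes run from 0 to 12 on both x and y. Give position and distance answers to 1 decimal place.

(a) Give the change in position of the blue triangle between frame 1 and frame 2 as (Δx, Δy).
(-0.4, -0.1)

The blue triangle was at (6.4, 7.9) in frame 1 and (6.0, 7.8) in frame 2.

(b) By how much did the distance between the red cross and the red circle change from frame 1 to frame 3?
-1.3

Distance in frame 1: 8.8. Distance in frame 3: 7.5.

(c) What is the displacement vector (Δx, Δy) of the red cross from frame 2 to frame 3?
(2.1, 2.1)

The red cross was at (2.5, 4.8) in frame 2 and (4.6, 6.9) in frame 3.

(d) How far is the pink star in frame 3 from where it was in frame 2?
1.5

The pink star moved from (2.8, 6.2) to (3.5, 4.9), a distance of √(0.7² + 1.3²) ≈ 1.5.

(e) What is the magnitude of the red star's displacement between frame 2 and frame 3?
3.6

The red star moved from (7.1, 4.1) to (9.3, 7.0), a distance of √(2.2² + 2.9²) ≈ 3.6.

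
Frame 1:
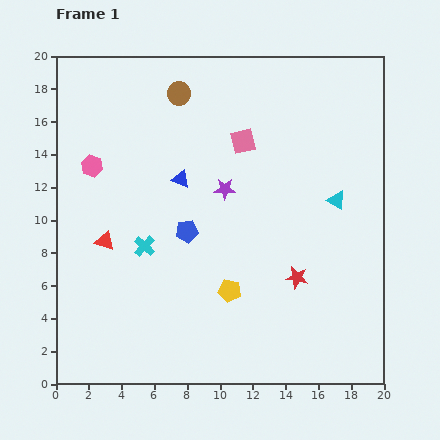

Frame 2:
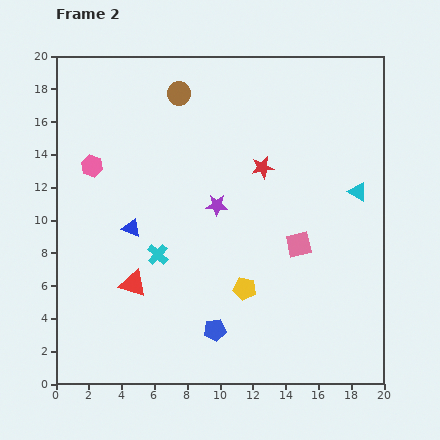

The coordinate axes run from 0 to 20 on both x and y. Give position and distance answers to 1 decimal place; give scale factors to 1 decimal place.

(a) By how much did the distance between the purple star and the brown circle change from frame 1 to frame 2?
+0.8

Distance in frame 1: 6.4. Distance in frame 2: 7.2.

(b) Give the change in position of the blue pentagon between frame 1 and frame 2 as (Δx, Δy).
(1.7, -6.0)

The blue pentagon was at (8.0, 9.3) in frame 1 and (9.7, 3.3) in frame 2.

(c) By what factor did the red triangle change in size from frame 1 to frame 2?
1.4×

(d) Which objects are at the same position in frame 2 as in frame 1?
the brown circle, the pink hexagon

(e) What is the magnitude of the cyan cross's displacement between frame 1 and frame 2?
0.9

The cyan cross moved from (5.4, 8.4) to (6.2, 7.9), a distance of √(0.8² + 0.5²) ≈ 0.9.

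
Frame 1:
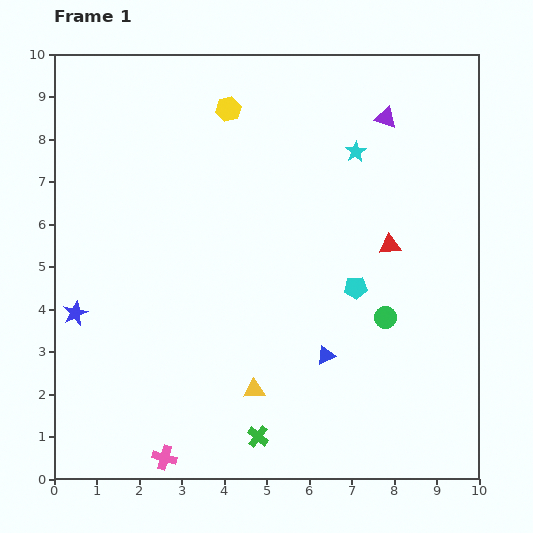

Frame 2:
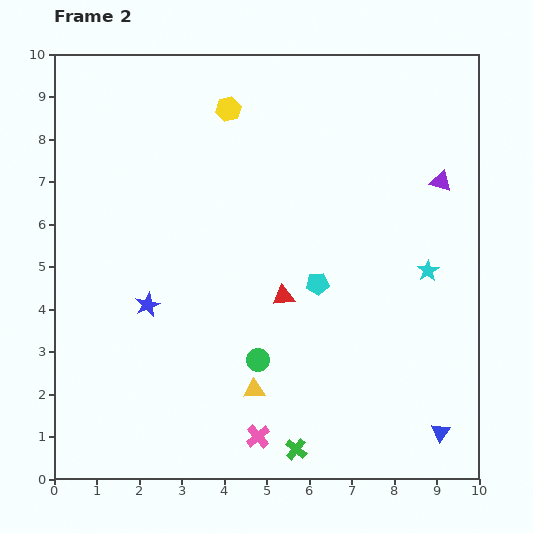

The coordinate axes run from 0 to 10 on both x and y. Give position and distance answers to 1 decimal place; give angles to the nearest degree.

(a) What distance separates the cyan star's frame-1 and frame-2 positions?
3.3

The cyan star moved from (7.1, 7.7) to (8.8, 4.9), a distance of √(1.7² + 2.8²) ≈ 3.3.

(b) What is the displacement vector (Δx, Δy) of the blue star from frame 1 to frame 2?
(1.7, 0.2)

The blue star was at (0.5, 3.9) in frame 1 and (2.2, 4.1) in frame 2.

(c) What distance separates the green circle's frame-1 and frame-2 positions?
3.2

The green circle moved from (7.8, 3.8) to (4.8, 2.8), a distance of √(3.0² + 1.0²) ≈ 3.2.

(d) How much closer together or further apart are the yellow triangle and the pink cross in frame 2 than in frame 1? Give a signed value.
-1.5

Distance in frame 1: 2.6. Distance in frame 2: 1.1.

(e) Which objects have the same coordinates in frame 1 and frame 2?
the yellow hexagon, the yellow triangle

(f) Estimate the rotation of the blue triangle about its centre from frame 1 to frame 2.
28° counter-clockwise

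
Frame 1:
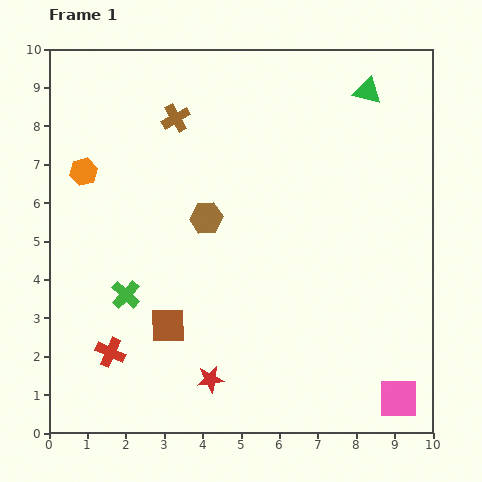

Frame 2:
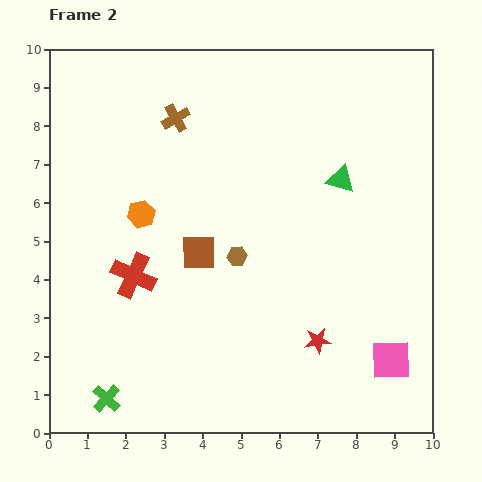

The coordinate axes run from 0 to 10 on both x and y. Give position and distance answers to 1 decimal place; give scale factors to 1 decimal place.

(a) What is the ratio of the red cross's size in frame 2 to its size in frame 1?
1.5×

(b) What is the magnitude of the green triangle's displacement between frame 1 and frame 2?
2.4

The green triangle moved from (8.3, 8.9) to (7.6, 6.6), a distance of √(0.7² + 2.3²) ≈ 2.4.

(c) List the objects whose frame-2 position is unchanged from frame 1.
the brown cross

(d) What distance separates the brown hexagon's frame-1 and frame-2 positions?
1.3

The brown hexagon moved from (4.1, 5.6) to (4.9, 4.6), a distance of √(0.8² + 1.0²) ≈ 1.3.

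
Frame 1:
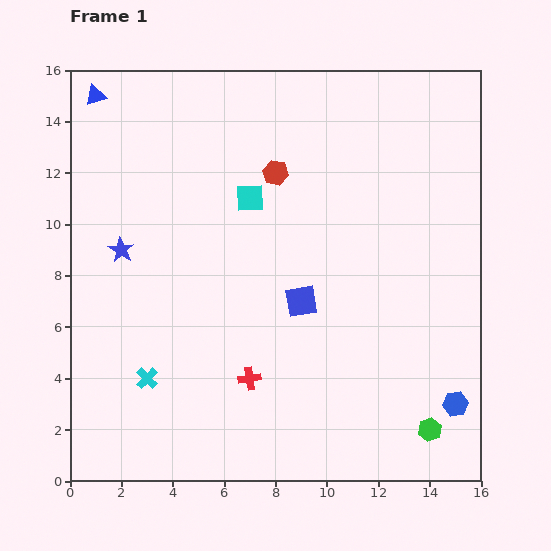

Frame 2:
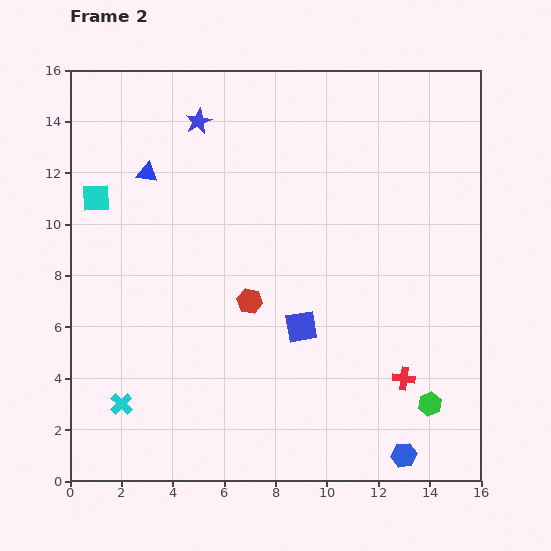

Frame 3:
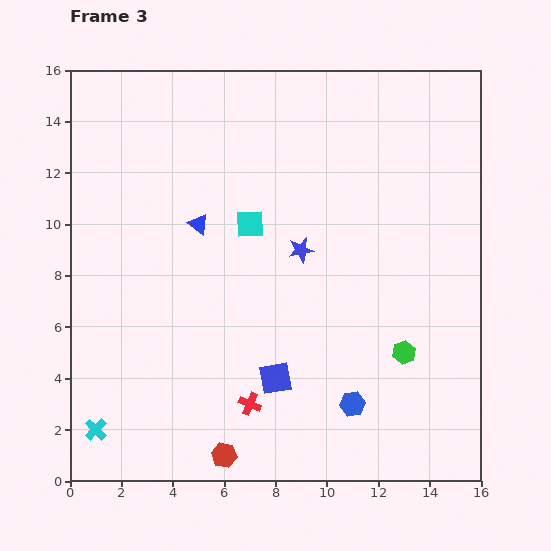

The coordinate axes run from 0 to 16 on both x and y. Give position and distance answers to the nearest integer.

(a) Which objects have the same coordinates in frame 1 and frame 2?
none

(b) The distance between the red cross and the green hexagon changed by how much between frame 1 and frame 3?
-1

Distance in frame 1: 7. Distance in frame 3: 6.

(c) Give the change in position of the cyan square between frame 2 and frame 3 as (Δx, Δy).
(6, -1)

The cyan square was at (1, 11) in frame 2 and (7, 10) in frame 3.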